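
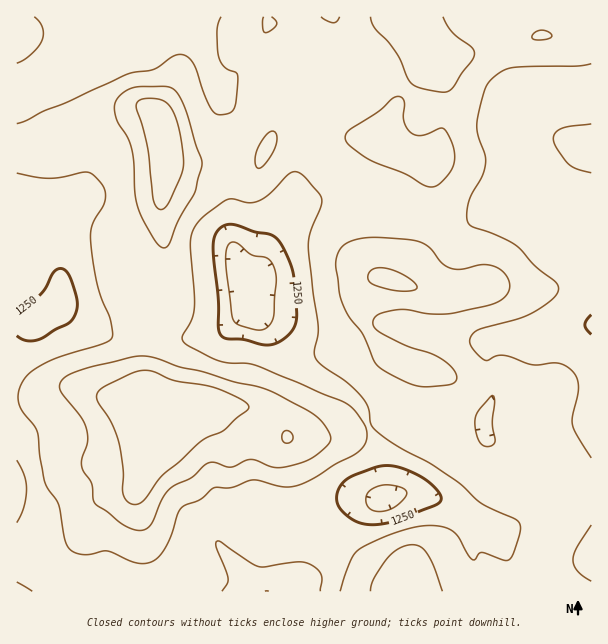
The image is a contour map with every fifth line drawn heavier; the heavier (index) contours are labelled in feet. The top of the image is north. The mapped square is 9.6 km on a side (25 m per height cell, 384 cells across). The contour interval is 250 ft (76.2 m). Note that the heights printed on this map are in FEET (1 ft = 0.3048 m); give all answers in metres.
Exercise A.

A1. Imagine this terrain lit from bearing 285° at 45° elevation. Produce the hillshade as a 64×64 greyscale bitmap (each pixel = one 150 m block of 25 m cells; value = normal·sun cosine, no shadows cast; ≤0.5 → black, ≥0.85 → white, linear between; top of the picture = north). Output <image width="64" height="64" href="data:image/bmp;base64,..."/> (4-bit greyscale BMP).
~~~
<image width="64" height="64" href="data:image/bmp;base64,Qk12CAAAAAAAAHYAAAAoAAAAQAAAAEAAAAABAAQAAAAAAAAIAAATCwAAEwsAABAAAAAAAAAAAAAAABEREQAiIiIAMzMzAERERABVVVUAZmZmAHd3dwCIiIgAmZmZAKqqqgC7u7sAzMzMAN3d3QDu7u4A////AIiYiJmZmZmYdoq7qZmZmZmZmb3tuqqXQ1Z4iavMuod3iaqZmZmZmZh2erupmZmZmZmZre7LqpZEV4iZm8y5dneJu6mZmZmZmId5u6mZmZmZmZms3ty6hkRXiZmbzKdWZ3m8upmZmZmIh3mqmZmZmZmZmZvO7bqGRGeJmZrMplVmZ7zKmIiZmHd3iaqZmZmZmZmZmr3uyoZVaJmZmsy3VWZWnMuoeJmYZWeJqZmZmZmZmZmZq93bl2Z4mZmavMlVZmaKy7l4mpdTRomZmZmZmZmZmZmrzMypiImZmZm8ymVWd3m8uoiql0EmiZmZmZqpmYiId4q83cupmZmZmazKdVaIibzLmbuWMBWJmYiIm7qYh3dlaKze3Lu7qZmZq8qFVoiJrNy6vKYgBHiIh2ebuph2ZVRXm93dzNy6mZmruoZWiJms3MzMtzABV3d3Voq6mHVERFeJvN3d3LqZmZqph2aImrzMzd25UQA0VodVeZmHZUIjVoiazMy7qqmZmZmIdoiavMu83cp0ISIlh1V4dmZlQiI0Z4mru6qqqpmZiYh3mZrNy7zdupdUMRSHVHh1REREMyJGiZqqqaqqqZmZiHeZms3LvN26mXZDJYdViYZDIjRVRFaJmamYiaqqqZmIiJmrzcy83Lqph2RFd2eaqGQyI0VneJmaqYd4mqqqmYiImavMzMzcqaqYdlZ3Z5u6dURERXiJmqqoZXiaqqmYiIiZqrzM3dupqZiHdnZnmrqGVURGeZmqq6hVeJmqmZiIiZmqu8zdy6mZmJiHdmeJqYdVRVeJqqq6l1aJmqqYiIiZmaq7zMy6qZmZmYh3d4mYdlVWaJmqqqqGZomaqpiHiJmqq7vMzKqpmZmZmId4iHdmZneImqu6mXdmeJqqmYh4iau7u83bqqmZmZmZiIiHZVZ4iZmau6mYd3ZniqqZiHiJu93Lzdy6qZmZmZh3eHdmeImZmqqqqYd3ZUWJqpmYiImr3dzMzMy6mIiZh2Z4h3iJmZmqqqqpmHZkRYmqmZmIiarN3MzMzMuYd3h2eJmYiZmZmqq6qqmYdlRWiamZmZmZmrzMzLvMy5dmeIiJqZmZqqqqq7u7qZh2VWiZmZmZmZmau8zLu7zLl3eJiIqpiKvLuru6u7qYiHZmeJmZmaqYiJq8zMu7u7uYiJh2eah5vN3LzLqrqYiId3eJmIiZqph3ibu7vMu7uod4iGNHh4ve7tzMuqmHeJh3d4iHd4iZmHeJq7vMy7u6h3iHUgNonN7/7dy6mHd4mHZmZ3dmd3d3ZmiarN3Lq7qXd3dSAFir3v/t3LqHd3iIdlRVZmZnd2VERWic7tuqu5h2ZlIASKvO/+3dyod3Z4d2VERVVVZ3dkMyNYz+26q7qHVVUgBIq87/7d3Ll3d3iId2ZVVEVniIZVMibO7Lqry5dVVRAFmrzv/t3typiIiIiJiHZVRWeIiIdSFb7bqqu7qGVUEAWavO/+3e7bqZiHiImql2VFaImZmGQlvduqqruoZVQABpms7/7d3dy6mId3iaupdVV4mZmYdUasyqqqq7hUVAAXmazv7d7ty6mYiHZ4q6l2VomZmZiHZ5u6qqq8uENTACipm+7c3u3LqZmYdmerqYd4iZmZmYiImqqqqry3IkMAOKmL3svN3cqpmZh2Z5qpiIiZmZmZiJmqqpmqzbYRQwA4qYrNy8zMuqqZmYZniZmImZmZmZiImqqpmavdtQA0IUeIiby7vLu6qqqZdmeJmIiZmZmZmIiaqqmavO61ACREV4d4mrq7uqqqqqmHZniHiaqpmZmYiImqqZrN/rYQA1Z4h3iZqqqqmqqqqpdmZ2Z5u6mZmZmIiJmZms7+tzASRomHd4mZqqqZqqqql1VWZWi8uZmZmZmZmZma3/7IQRJGiZdWiZmaqpmZmZmXVEZlV6u6mZmZmZmZmZrf/8lSAkabuER5mZqqqZmZmZhkRWZWm7qZmZmZmYmZq8//yWIBNpvJQliZmqqpmZmZmGQ0Z2aKupmZmZmZiImrzv/JYxE2m9xiN5maqqqZmZmYdTRnd4mqmZmZmZmYiJvO/8liEkab3YMliqqqqqmZmZh1NGiIiaqZmZmZmZmIms7+yWECWJvetjWKqqqqqYiZqXU0aIiaqpmZmqqZmZmazu25UAJpq87IVXmqu7qpiImqhURniaqqmZmaqqqZmavN7bhAAnmqzdp2iaqru6mHeKqFRWd5u7qpmZqqu7qZvN3cpzADeZq9yoeKqZq7uph4mpVFZmisy6qpmqqru7u97tuWIAWJmrzKmIqpmavLmHealkRmVovMuqqrqqq7zN7/25YgJomavMqYiamJq8yph4mWRGZUabu6u7uqmru8zv7Kl0JHiZq8upiJmYibvLqYmYZEZ2RGiZmaqZiJvMzM3bqqdWiZmrzKmIiZiJq7u6mZhjNXdlZ4iIiHdmiru8zLuruXeJmZrMupmIiImru7upmGQ0Z3d3iIiIZUV5mavMuqu6iJmZmru6qZiImaq7u6mZdTNGd3d3d3dlRGiZmau7qqqZmZmZqruqmIiaqru6qqmGVFZ4d3d3d2VUV5mImaqqqpmZmZmaq6qZiau6q6qqmHdmeKmHd3ZmZlVXmZmJmZmZqpmZmZmaqpmZvMuqqqqXZniavLmId3dmZmeaqZmZmIiqqpmZmZmZmZm93KmqqXVGeJrNy5mId3d3eJqpmZmYd5u6mZmZmZmZmb3cqaqoU0Z4mrzcuod3"/>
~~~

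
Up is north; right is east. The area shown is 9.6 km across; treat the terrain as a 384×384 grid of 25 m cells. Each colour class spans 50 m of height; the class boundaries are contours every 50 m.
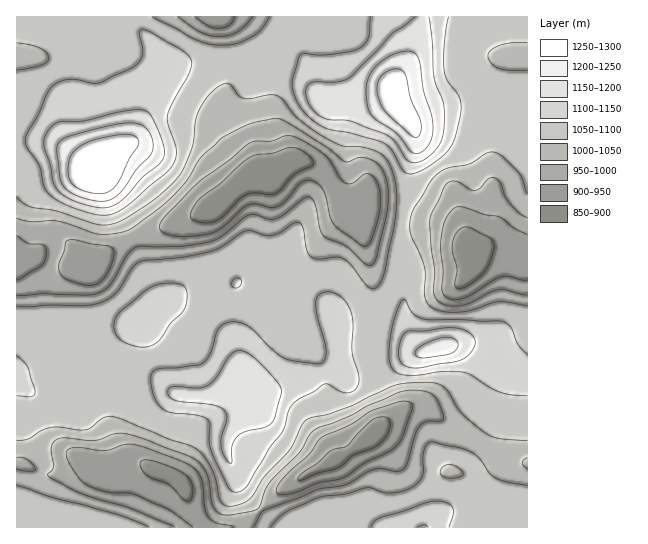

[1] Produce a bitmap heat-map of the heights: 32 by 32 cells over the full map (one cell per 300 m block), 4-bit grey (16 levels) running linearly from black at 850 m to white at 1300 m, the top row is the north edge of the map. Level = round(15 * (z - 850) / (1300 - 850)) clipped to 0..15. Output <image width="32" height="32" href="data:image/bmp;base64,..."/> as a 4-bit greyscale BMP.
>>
<image width="32" height="32" href="data:image/bmp;base64,Qk12AgAAAAAAAHYAAAAoAAAAIAAAACAAAAABAAQAAAAAAAACAAATCwAAEwsAABAAAAAAAAAAAAAAABEREQAiIiIAMzMzAERERABVVVUAZmZmAHd3dwCIiIgAmZmZAKqqqgC7u7sAzMzMAN3d3QDu7u4A////AHiId3ZVM0RWd4iIiZqYiId3d2ZUQyNnZVZ3d3eImIiHdmVDMyITaIUzRWZ2d3d3d1VUIiIRJHqXUyI0VWd3d2ZWUyMyI1aamHUyIjRXd3ZldlVVRFZ4mpmGQyETRmZmd3d3dmd4iJq6l2VDEjVWd3eIiHd3iZmru6h3dUM0VneIiIiHeIqqu7upiIh2VWeIiIiIh3iJmau7mZmYeIiIiZmIiHeIiIiauZiJmHm7upmZiId3iIiIiZiIiZh5vMypmId3eJmYiImIiImYeKqqmZh3d3eJmYiIiIiJmHiId3eHVVVWeJmIiIiIiYd4h0NFZURDNGeIiIiIiIiHZ4dCI0MzMyNXd3eIiId3dld3QhIjMzMzRVVWZ3d3ZlRXdjERIkREVVVDM0Z2d2QyRnZCIiNWZ4h2UyETVVZkIjZ2QzNFd4q8qHUyESI0UyI2dlREVnit7tqHUyERE0MzNodlVVaIvv/sqXQyEREjREeZdmZnib3u7cl2VCIhJGZ4u5h3d4m8zd25dlVERFeIm92oh3iJqqu7qHZmVVaKqs3tuYeIiJmZmpmHZmZoq7ve7KmIiIiZiJmZh3d3eaqr3tyoh3h3iIiJmZh3d4iZqs3bmHd3ZniIiJmId3eIiJmsy5d3Znd4iIiYdmZ3iIiImruYd3d4iIiIh1Q0V3iIiJqqmIiH"/>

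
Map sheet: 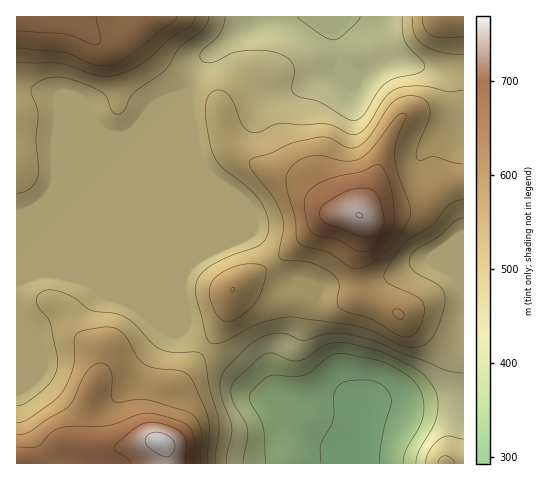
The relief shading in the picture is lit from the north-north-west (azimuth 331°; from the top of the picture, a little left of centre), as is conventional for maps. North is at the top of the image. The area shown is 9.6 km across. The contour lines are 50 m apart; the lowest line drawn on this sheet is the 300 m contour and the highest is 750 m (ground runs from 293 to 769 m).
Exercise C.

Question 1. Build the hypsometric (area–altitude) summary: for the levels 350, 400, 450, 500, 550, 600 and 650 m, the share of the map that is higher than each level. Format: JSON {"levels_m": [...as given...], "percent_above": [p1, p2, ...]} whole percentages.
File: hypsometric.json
{"levels_m": [350, 400, 450, 500, 550, 600, 650], "percent_above": [92, 89, 80, 45, 27, 14, 7]}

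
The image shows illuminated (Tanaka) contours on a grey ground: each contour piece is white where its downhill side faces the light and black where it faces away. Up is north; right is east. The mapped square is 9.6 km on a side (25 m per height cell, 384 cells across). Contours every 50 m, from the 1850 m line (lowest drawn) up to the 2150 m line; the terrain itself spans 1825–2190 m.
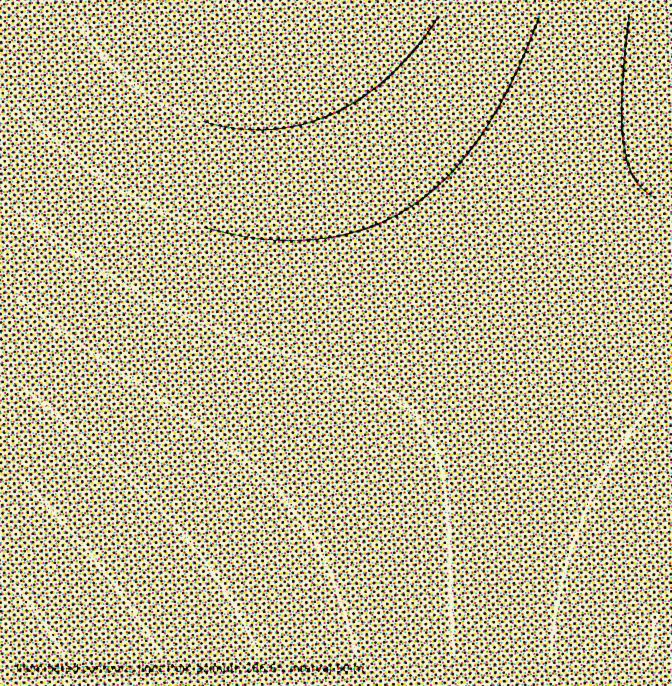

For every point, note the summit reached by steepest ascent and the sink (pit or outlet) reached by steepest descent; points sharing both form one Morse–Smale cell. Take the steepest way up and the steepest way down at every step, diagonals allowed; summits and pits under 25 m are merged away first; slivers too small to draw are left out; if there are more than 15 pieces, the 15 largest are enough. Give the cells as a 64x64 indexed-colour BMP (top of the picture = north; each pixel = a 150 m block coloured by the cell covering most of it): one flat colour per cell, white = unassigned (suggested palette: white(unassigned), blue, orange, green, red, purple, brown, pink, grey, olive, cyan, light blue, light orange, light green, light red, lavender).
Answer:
<image width="64" height="64" href="data:image/bmp;base64,Qk12CAAAAAAAAHYAAAAoAAAAQAAAAEAAAAABAAQAAAAAAAAIAAATCwAAEwsAABAAAAAAAAAA////ALR3HwAOf/8ALKAsACgn1gC9Z5QAS1aMAMJ34wB/f38AIr28AM++FwDox64AeLv/AIrfmACWmP8A1bDFABEREREiIiIiIiIiIiIiIiIiIiIiIiIiIiIiIiIiIiIiEREREREiIiIiIiIiIiIiIiIiIiIiIiIiIiIiIiIiIiIRERERERIiIiIiIiIiIiIiIiIiIiIiIiIiIiIiIiIiIhERERERERIiIiIiIiIiIiIiIiIiIiIiIiIiIiIiIiIiERERERERESIiIiIiIiIiIiIiIiIiIiIiIiIiIiIiIiIRERERERERESIiIiIiIiIiIiIiIiIiIiIiIiIiIiIiIhEREREREREREiIiIiIiIiIiIiIiIiIiIiIiIiIiIiIiEREREREREREREiIiIiIiIiIiIiIiIiIiIiIiIiIiIiIRERERERERERERIiIiIiIiIiIiIiIiIiIiIiIiIiIiIhERERERERERERERIiIiIiIiIiIiIiIiIiIiIiIiIiIiERERERERERERERESIiIiIiIiIiIiIiIiIiIiIiIiIiIREREREREREREREREiIiIiIiIiIiIiIiIiIiIiIiIiIhEREREREREREREREREiIiIiIiIiIiIiIiIiIiIiIiIiERERERERERERERERERIiIiIiIiIiIiIiIiIiIiIiIiIRERERERERERERERERERIiIiIiIiIiIiIiIiIiIiIiIhERERERERERERERERERESIiIiIiIiIiIiIiIiIiIiIiEREREREREREREREREREREiIiIiIiIiIiIiIiIiIiIiIREREREREREREREREREREREiIiIiIiIiIiIiIiIiIiIhERERERERERERERERERERERIiIiIiIiIiIiIiIiIiIiERERERERERERERERERERERESIiIiIiIiIiIiIiIiIiIREREREREREREREREREREREREiIiIiIiIiIiIiIiIiIhEREREREREREREREREREREREREiIiIiIiIiIiIiIiIiERERERERERERERERERERERERERIiIiIiIiIiIiIiIiIRERERERERERERERERERERERERESIiIiIiIiIiIiIiIhEREREREREREREREREREREREREREiIiIiIiIiIiIiJEERERERERERERERERERERERERERERIiIiIiIiIiIiJEQRERERERERERERERERERERERERERERIiIiIiIiIiJERBERERERERERERERERERERERERERERESIiIiIiIiJEREEREREREREREREREREREREREREREREREiIiIiIiJEREQRERERERERERERERERERERERERERERERIiIiIiJERERBERERERERERERERERERERERERERERERESIiIiREREREEREREREREREREREREREREREREREREREREiIiREREREQRERERERERERERERERERERERERERERERERIiRERERERBERERERERERERERERERERERERERERERERESREREREREERERERERERERERERERERERERERERERERERNEREREREQRERERERERERERERERERERERERERERERERMzRERERERBERERERERERERERERERERERERERERERERMzM0REREREERERERERERERERERERERERERERERERERMzMzNEREREQRERERERERERERERERERERERERERERERMzMzMzRERERBEREREREREREREREREREREREREREREREzMzMzM0REREEREREREREREREREREREREREREREREREzMzMzMzNEREQREREREREREREREREREREREREREREREzMzMzMzMzRERBEREREREREREREREREREREREREREREzMzMzMzMzM0REEREREREREREREREREREREREREREREzMzMzMzMzMzREQREREREREREREREREREREREREREREzMzMzMzMzMzM0RBERERERERERERERERERERERERERETMzMzMzMzMzMzNEERERERERERERERERERERERERERETMzMzMzMzMzMzMzQRERERERERERERERERERERERERETMzMzMzMzMzMzMzMxERERERERERERERERERERERERETMzMzMzMzMzMzMzMzERERERERERERERERERERERERETMzMzMzMzMzMzMzMzMRERERERERERERERERERERERERMzMzMzMzMzMzMzMzMxERERERERERERERERERERERERMzMzMzMzMzMzMzMzMzERERERERERERERERERERERERMzMzMzMzMzMzMzMzMzMREREREREREREREREREREREREzMzMzMzMzMzMzMzMzMxEREREREREREREREREREREREzMzMzMzMzMzMzMzMzMzEREREREREREREREREREREREzMzMzMzMzMzMzMzMzMzMRERERERERERERERERERERETMzMzMzMzMzMzMzMzMzMxERERERERERERERERERERETMzMzMzMzMzMzMzMzMzMzERERERERERERERERERERETMzMzMzMzMzMzMzMzMzMzMRERERERERERERERERERERMzMzMzMzMzMzMzMzMzMzMxERERERERERERERERERERMzMzMzMzMzMzMzMzMzMzMzEREREREREREREREREREREzMzMzMzMzMzMzMzMzMzMzMREREREREREREREREREREzMzMzMzMzMzMzMzMzMzMzMxERERERERERERERERERETMzMzMzMzMzMzMzMzMzMzMz"/>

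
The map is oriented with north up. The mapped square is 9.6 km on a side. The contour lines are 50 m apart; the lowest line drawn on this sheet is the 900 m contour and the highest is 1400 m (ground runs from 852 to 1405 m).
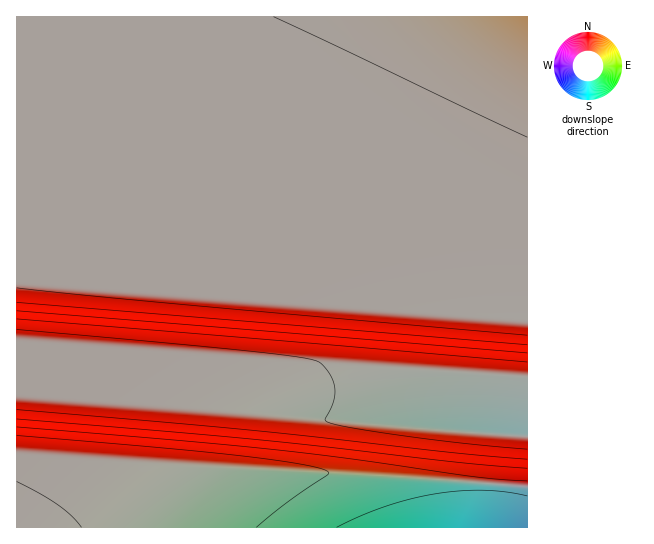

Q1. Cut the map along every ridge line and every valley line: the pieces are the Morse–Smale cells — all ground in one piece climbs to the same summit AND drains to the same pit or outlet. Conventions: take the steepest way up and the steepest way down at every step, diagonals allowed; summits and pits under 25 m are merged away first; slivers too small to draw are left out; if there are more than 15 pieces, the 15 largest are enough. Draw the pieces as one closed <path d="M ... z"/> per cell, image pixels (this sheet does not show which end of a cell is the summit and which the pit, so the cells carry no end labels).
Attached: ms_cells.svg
<path d="M527 16l-511 1 1 511 57 0 48-35 25-13 27-9 24-3 143 5 187 13z"/><path d="M217 468l-35 1-25 7-35 17-47 34 453 0-1-40-140-11z"/>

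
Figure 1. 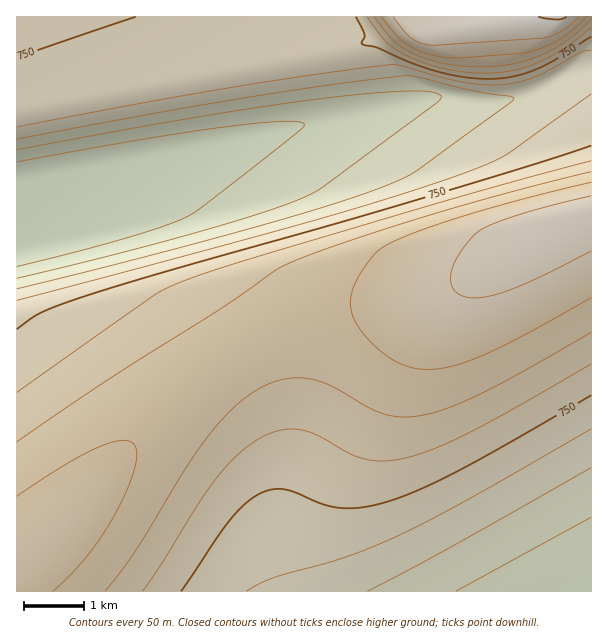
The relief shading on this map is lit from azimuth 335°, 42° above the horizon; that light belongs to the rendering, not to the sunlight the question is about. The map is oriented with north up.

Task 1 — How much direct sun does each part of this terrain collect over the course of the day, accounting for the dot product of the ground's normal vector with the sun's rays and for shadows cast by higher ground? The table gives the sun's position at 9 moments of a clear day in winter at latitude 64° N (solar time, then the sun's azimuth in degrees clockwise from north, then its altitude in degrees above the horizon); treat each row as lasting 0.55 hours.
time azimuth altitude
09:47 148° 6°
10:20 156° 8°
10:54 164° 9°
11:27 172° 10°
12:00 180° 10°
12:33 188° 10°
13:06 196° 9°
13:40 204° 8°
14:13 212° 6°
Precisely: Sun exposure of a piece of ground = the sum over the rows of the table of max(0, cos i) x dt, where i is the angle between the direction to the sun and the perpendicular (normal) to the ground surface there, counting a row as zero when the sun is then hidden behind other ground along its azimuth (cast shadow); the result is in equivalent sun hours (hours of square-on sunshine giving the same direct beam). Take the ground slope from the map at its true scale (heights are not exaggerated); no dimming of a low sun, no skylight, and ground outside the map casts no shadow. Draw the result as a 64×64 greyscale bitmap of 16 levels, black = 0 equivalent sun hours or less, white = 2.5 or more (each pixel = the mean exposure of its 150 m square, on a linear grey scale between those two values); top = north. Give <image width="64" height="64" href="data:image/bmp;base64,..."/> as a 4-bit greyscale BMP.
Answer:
<image width="64" height="64" href="data:image/bmp;base64,Qk12CAAAAAAAAHYAAAAoAAAAQAAAAEAAAAABAAQAAAAAAAAIAAATCwAAEwsAABAAAAAAAAAAAAAAABEREQAiIiIAMzMzAERERABVVVUAZmZmAHd3dwCIiIgAmZmZAKqqqgC7u7sAzMzMAN3d3QDu7u4A////AFVVZmZmZmZmZmZlVVVVZmZmZmZmZmZmZmZmZmZlVVVVVVVWZmZmZmZmZmVVVVVWZmZmZmZmZmZmZmZmZmZVVVVVVVVmZmZmZmZmVVVVVVVmZmZmZmZmZmZmZmZmZmZVVUVVVVVmZmZmZmZlVVVVVVZmZmZmZmZmZmZmZmZmZmZVRFVVVVZmZmZmZmVVVVVVVmZmZmZmZmZmZmZmZmZmZmVERFVVVWZmZmZmZVVVVVVVZmZmZmZmZmZmZmZmZmZmZkRERVVVVmZmZmZmVVVVVVVmZmZmZnd3dmZmZmZmZmZmREREVVVVVmZmZmZlVVVVVVZmZmZmd3d3dmZmZmZmZmY0RERFVVVVZmZmZmZVVVVVVmZmZmZ3d3d3dmZmZmZmZjNERERVVVVmZmZmZmVVVVVWZmZmZnd3d3d3dmZmZmZmMzRERERVVVZmZmZmZlVVVVVmZmZmd3d3d3d3ZmZmZmYzMzREREVVVWZmZmZmZlVVVWZmZmZ3d3d3d3d3ZmZmZjMzM0RERFVVVmZmZmZmZlVWZmZmZmd3d3d3d3d3ZmZmMzMzNEREVVVWZmZmZmZmZmZmZmZmZ3d3d3d3d3d2ZmYzMzMzRERFVVVmZmZmZmZmZmZmZmZnd3d3d3d3d3d2ZjMzMzM0RERVVVZmZmZmZmZmZmZmZmZ3d3d3d3d3d3d2MzMzMzNEREVVVWZmZmZmZmZmZmZmZnd3d3d3d3d3d3czMzMzMzRERFVVZmZmZmZmZmZmZmZmZ3d3d3d3d3d3dzMzMzMzM0RERVVWZmZmZmZmZmZmZmZmd3d3d3d3d3d3MzMzMzMzNEREVVVmZmZmZmZmZmZmZmZ3d3d3d3d3d3czMzMzMzMzRERFVVZmZmZmZmZmZmZmZmd3d3d3d3d3dzMzMzMzMzM0RERVVWZmZmZmZmZmZmZmZnd3d3d3d3d3MzMzMzMzMzNEREVVVmZmZmZmZmZmZmZmZ3d3d3d3d3czMzMzMzMzMzRERFVVVmZmZmZmZmZmZmZmd3d3d3d3dzMzMzMzMzMzM0RERVVVVmZmZmZmZmZmZmZmd3d3d3d3MzMzMzMzMzMzNEREVVVVVmZmZVVmZmZmZmZnd3d3d3czMzMzMzMzMzMzRERFVVVVVVVVVVVVZmZmZmZ3d3d3dzMzMzMzMzMzMzM0RERFVVVVVVVVVVVVZmZmZmZ3d3d3MzMzMzMzMzMzMzNERERVVVVVVVVVVVVWZmZmZmd3d3czMzMzMzMzMzMzMzRERERVVVVVVVVVVVVWZmZmZmd3dzMzMzMzMzMzMzMzM0RERERFVVVVVVVVVVVWZmZmZnd3ERIiMzMzMzMzMzMzM0RERERERFVVVVVVVVVWZmZmZncAAAAREiIzMzMzMzMzNEREREREREREVVVVVVVmZmZmZgAAAAAAABESIjMzMzMzNERERERERERERVVVVVVmZmZmAAAAAAAAAAABESIjMzMzNERERERERERERVVVVVZmZmYAAAAAAAAAAAAAABESIzMzM0RERERERERERVVVVVZmZgAAAAAAAAAAAAAAAAAAESIzMzRERERERERERVVVVVZmAAAAAAAAAAAAAAAAAAAAAAESIzMzRERERERERVVVVWYhAAAAAAAAAAAAAAAAAAAAAAAAESIzM0REREREVVVVVSEQAAAAAAAAAAAAAAAAAAAAAAAAAAESIzNEREREVVVVMyIQAAAAAAAAAAAAAAAAAAAAAAAAAAAAESIzRERFVVUzMzIhEAAAAAAAAAAAAAAAAAAAAAAAAAAAAAESIzREVUREMzMiIRAAAAAAAAAAAAAAAAAAAAAAAAAAAAAAESM0REREMzMyIhEAAAAAAAAAAAAAAAAAAAAAAAAAAAAAABFEREREMzMzMiIRAAAAAAAAAAAAAAAAAAAAAAAAAAAAAEREREREQzMzMyIiEQAAAAAAAAAAAAAAAAAAAAAAAAAAdlVURERERDMzMzIiIhEQAAAAAAAAAAAAAAAAAAAAAACZiHZlVURERDMzMzMyIiIREAAAAAAAAAAAAAAAAAAAALuqqZh3ZlVUREMzMzMzIiIiEREAAAAAAAAAAAAAAAAAy7u7uqqYh3ZlVUQzMzMzMiIiIhERAAAAAAAAAAAAAAC7zMy7u7uqmYh3ZlVEMzMzMyIiIiIRERAAAAAAAAAAAau7u7u7u7u7uqmYh3ZlVEMzMzIiIiIiEREREAAAAAABiZmqq7u7u7u7u7qpmIh3ZlRDMzMiIiIiIiIhERERESJmd4iZmqq7u7u7u7u7qpmId2ZVRDMyIiIiIiIiIiIiM1VVVmd3iJmaqru7u7u7u6qZiId2ZVRDMzM0QzIiIiIiVVVVVVVmZ3iJmaqqu7u7u7uqmZiId2Zniaqph1QzMzNVVVVVVVVVVWZ3iImZqqq7u7u7qqmZms7///7suXQzM1VVVVVVVVVVVVVWZneImZqqqru7u7zv///////+ymQzVVVVVVVVVVVVVVVVVVZnd4iZmqqr3////+7e7//+yGVVVVVVVVVVVVVVVVVEREVVVmd4iJz///7Luqq83//9qFVVVVVVVVVVVVVVVVVERERERVVmnf/sqZmqqqqs7//aVVVVVVVVVVVVVVVVVVVEREREREas24d3eIiZmaq9//1VVVVVVVVVVVVVVVVVVVREREREWbuWREVVZnd4iJrO7VVVVVVVVVVVVVVVVVVVVVREREWLuWRERERERVVmd5vd"/>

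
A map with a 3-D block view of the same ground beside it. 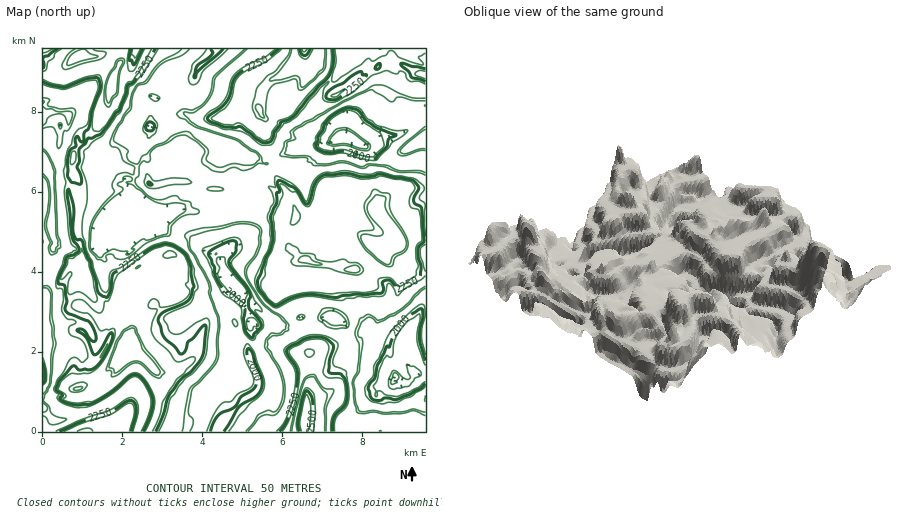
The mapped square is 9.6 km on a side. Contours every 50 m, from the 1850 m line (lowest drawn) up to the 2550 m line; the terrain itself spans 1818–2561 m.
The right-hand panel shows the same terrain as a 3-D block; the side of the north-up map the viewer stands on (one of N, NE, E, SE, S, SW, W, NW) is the SW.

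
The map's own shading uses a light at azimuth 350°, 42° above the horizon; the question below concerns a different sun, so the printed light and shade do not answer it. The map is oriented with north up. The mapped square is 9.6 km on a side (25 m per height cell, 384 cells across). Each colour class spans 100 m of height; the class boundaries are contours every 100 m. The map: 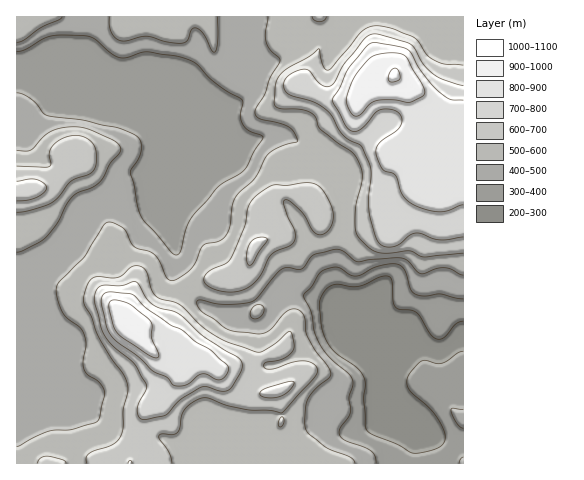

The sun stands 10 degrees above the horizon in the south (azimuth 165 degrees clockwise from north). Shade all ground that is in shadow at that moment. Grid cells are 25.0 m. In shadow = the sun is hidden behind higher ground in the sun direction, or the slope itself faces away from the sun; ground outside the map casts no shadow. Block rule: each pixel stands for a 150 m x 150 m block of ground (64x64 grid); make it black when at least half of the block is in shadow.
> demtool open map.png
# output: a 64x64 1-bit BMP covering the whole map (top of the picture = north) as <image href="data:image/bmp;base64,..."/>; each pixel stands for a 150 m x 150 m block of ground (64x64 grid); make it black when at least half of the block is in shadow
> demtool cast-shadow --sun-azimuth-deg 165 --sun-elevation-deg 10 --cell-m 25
<image width="64" height="64" href="data:image/bmp;base64,Qk0+AgAAAAAAAD4AAAAoAAAAQAAAAEAAAAABAAEAAAAAAAACAAATCwAAEwsAAAIAAAAAAAAA////AAAAAAAAAAAAAAAAIHAGAAAAB8B4f58AAAAH/nh//wAAAAf+MD//AAAAA/gAAf4AAAAAIAAADAAAAAAAAAAAAAAAAAAAAADAAAAAAAAAAPAAAAAAAAAA8AAQAAAAAAAgAD4AAAAAAAAAPwAAwAAAAAA/x4DgAAAABh//gO4AAAAPgf8ATwAAAD/gPgADAAAAP/g8AAAAAAB//DwAAAAAAP/+GAAAAAA//x8AAAAAAP/+D4AAAAAD//wHgAAAAA//8AeAAAAAP//gAwAAAAA//4AAAAAAAD//gAAAAAAAf//+AAAAAAD///4AAAAAAP///wAAAAAAf///gAAAAAB//z/AAAAAAH/+H/AAAAAAf/4P+AAAAAB/HMf4AAAAAH4Qw8AAAAAAfADjAAAAAAB8AOGAAAAAAHgA8+AAwAAAAAA/8HDgAHgAAB/x8OAA/AAAD/HwQAD4AAAP8OAAAPAAAA/wwAAA8AAAB/gAAAD8AAAH/gAcAP//AAP+AB4A///AAxwAHwD//8AAAAAfAD//gAAAAA4AH/8AAMAAAACf/gAA8AAAAf/4AAB4DgAH//AAADgfAB//wAAAPh8AP7+AAAA/34B/HwAAAB/fwP8OAAAAH//+/gAAAAAf///+AAAAAA/f//4AAAAAB5///AAAAAAHH//8AAAAAAAP/+AAAAAAAA//wA=="/>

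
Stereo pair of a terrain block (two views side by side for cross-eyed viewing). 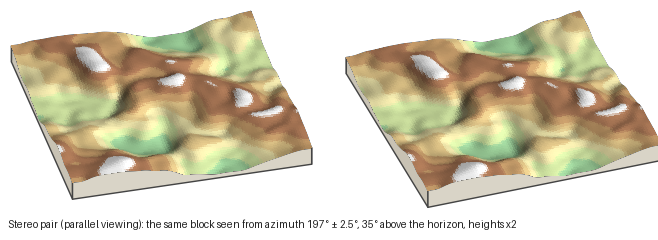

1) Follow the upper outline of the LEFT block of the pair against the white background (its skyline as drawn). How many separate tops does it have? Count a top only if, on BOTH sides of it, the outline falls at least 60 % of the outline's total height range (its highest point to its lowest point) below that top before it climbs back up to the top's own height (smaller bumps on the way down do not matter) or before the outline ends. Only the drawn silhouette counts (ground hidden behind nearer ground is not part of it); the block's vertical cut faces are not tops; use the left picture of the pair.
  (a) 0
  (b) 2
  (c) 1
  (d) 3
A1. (a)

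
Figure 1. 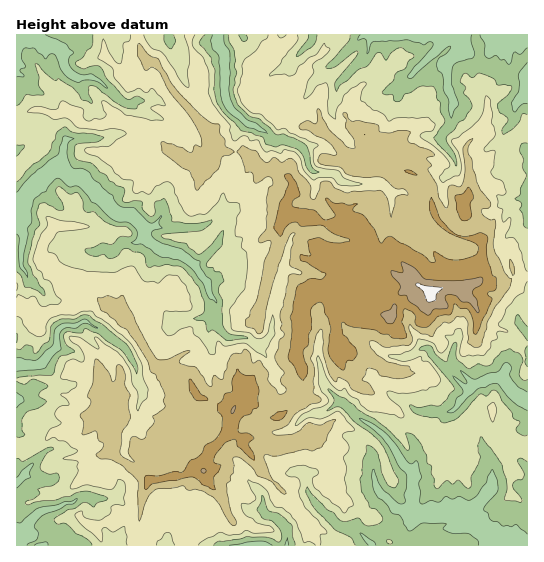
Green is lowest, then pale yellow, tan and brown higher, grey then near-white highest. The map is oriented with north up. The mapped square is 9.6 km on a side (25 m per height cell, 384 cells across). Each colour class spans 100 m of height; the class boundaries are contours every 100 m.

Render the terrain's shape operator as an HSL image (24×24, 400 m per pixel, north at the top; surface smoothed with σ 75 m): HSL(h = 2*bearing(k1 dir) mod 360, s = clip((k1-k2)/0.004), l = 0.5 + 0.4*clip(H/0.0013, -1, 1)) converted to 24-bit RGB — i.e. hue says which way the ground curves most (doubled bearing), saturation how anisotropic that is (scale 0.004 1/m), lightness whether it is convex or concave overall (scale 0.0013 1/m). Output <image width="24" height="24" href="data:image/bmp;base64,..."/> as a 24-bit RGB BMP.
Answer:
<image width="24" height="24" href="data:image/bmp;base64,Qk32BgAAAAAAADYAAAAoAAAAGAAAABgAAAABABgAAAAAAMAGAAATCwAAEwsAAAAAAAAAAAAAPWmFo3VUmkhZW85eUEmYxdeAVlF8ZJuavXiR0Dm+KdtTS/D/AC640NyVh9TLsx4ZYRU3kNSiWlm9m5/JZGS9wWO+gUpTf3JeLZ3IDY4JQ57yeHTjxJfM4IRqQ1lwdYRpd2lhtsRTTtVjSBAFiA4uuvjIMAMalt16peXglUGybl4wc3IqfGRBZDp/xpe3eKWOyYLWxpXp/ws4NDkFGXwPu1hLwlY5X28+dUY6ie6Jez+8Pgpk1/TfYAlsotu1i8WUYjJd6EgVHkGQ26esUUp/T8xoJF6IxMqACDwMy3w1NYVX6KnDezWOS9Gne1vjrXjm1tjyjnjAVBpVm/Sze2wmUBI9qdJzm4Z4IRFC2fjTKgo3u6Z9h6qpsayGHCBvuMeEu4XXFao/p1Y3TZ1Kmc6FVFWttHmZP2daf6NQ2zRMRbzeYzLYrJXadoe2cbV0pItoJU/GpABmF57UjLl/rKOSl0eVTsuMcYGskz6ih1/Ag2fDoHSwv8KRIGRsp3BlsnCsXohcqUpZXcRHlzVAPZgSK9Dy57Dwb8PcYwAoz4kQVcbkoNXdqm7TvT3FmcuQQ6CscYYwqkFjZly4v5V8mJ55HV2mr2B2lG1krIN6SXS34KWuTq2v45fc6n4JAJogMwAKf9ZyieDBf0MZdG0bBywW4JzRxefPgjOAerjua33cdKBBvq9tmbNyNgeKsrBUd5qZkNWtQy9y0bWSeLiKTxtc3+2mMwAradahXOCMei86fKmcmcy6Wj7bEjkGnWQMvBxQYGMNCkU35rngcN5njuChKQAzpOqsb8mThmcrNDx+y+GvpB3Nuj623O2zPwB7r9GvR4fNR/rMJHny/ARNUwQxw7ptNpVyX99M1IOPAKGAOv/IofHLNwAJO/8fU6Z9WZRbfcXMD5C7c0wDMjMAp2Re7NSwAU+hqbh4YxUdrFM5AOIOeNYAABxy+OnTR0SilefBdbjB8WO8GjMAMxYAbN7End6tdFdqX38vkbctNwpGxLvmnPTyLEuV4tGpGUGekkpafXKx0/DUTARZ1cB1F0FS8/qdOHlxaRJRmNjBhBNx3IXhkbHpm8LJn22CgWCWmrS6pM3XGAl1Zph47rOUEC1N1KWUVHGThZy2bpynumd5Yi2p8dvaaBPXi+2XtFOhNpibMwAtatloir2qaomLa2mKsLl+UFOy1OHacA9nLpQxZI5Z5bqQDU9gvJ8wqUM5gq1nXmSdXkaXr+jNQm65dFvc54iyfYW+WkO5LAeNq8CKc5FcR30fOmkX3tfAHGVbNxkGhFIFXKvVjGmEZ6RCbwfYu5LUkcnFcoagqk6HWMG4n7BhfU1ZZ3pYwsNlNzF9n0jBFR5x2aycoWqQoILQkML+AN4nrwiDOZ//hmj1CCyqsH9lbkG859AtPokjnWw3hkxNjtGRO0WYkTlQm2daYoeqo8aGPVioOZeYJS9awvC931dGY86gLwoLMAMDCN8fxmBzk8FfIoVaXaJjREp268W3nb7hVjLMh7q+sm9XLT6Du5dXmNeGqRuYcs9MNlquPjGaE3s/xxokxfTIURA2dCVQ4YSMPceoU5SLw7mcSl2Fm2J1OoJg0rZrLLOnkurrLyqj03crexMug2g6YehnMkbm6MSyrECnHYOA3Zd/EFIYZBgRXCwrh7GthsGkn2agY4iTwbaPYnOYUEOIb6XXvu/TZAeCgT8A1QIVT3PefLfSmtLFwmc3Ax0w8OGQWll5xaWM1GV81omcB1W7zdf5jovWnIKioHWmh6+0elKBsduTfLjjWtDJsnQhMwAduvVtSMTJkm47eLtqa7uLfbrZXACD5N6CTH+jnj5aWKxW03trNQ90BMsAHccWZdPMdZ64g1BnW7xqu92wCWJVMwAF3tsMs9fqkurTcBavyezpR2+v0V2B0j0cDYKO46y3Q7jJxlfvsYPTg2XRtOXgWiCPeO6LLxcEkUEjmMRCcdx8hqkafABMuurumMW3OmmCC8yI3d19YHlKTVl8k2dmysCQDwsqp6VD3ctVDYkynTpIgNdwgb9Dw5AARQAfprnmPqGXd+uk6KtZBwMw2uq1W4xjoH6oLK2Z5m9RIaKoz3SGO3k0OYtuzrWZPxh3qtvBzIfPQDLEQMqhst10cwR1xEHmeOTAs1aEzfPlSh1q5PDUFwZFoM13woGNIncv4XijRacWANqoxcEx3Y/NI7eWtak0KZaKsqNjgVt01V+NZ602cyAuMa1LO56HMqrRzOeXfIlDXRltyO1sGwUuXedrq5l6z5SsCGls77m8F7pZEH8faYwm0EUxpCqQoEB8w8dpT2Ntao1Q"/>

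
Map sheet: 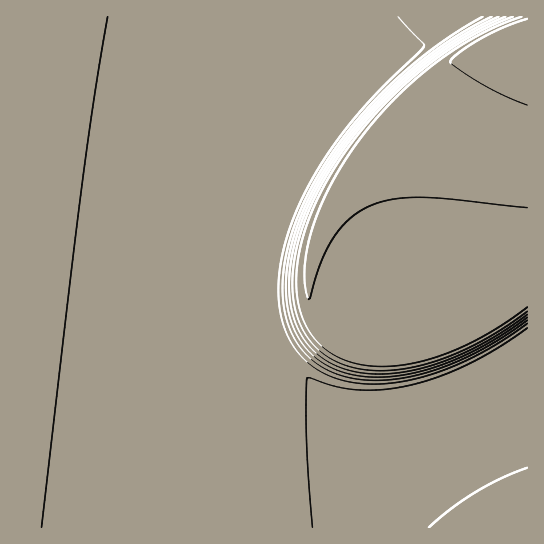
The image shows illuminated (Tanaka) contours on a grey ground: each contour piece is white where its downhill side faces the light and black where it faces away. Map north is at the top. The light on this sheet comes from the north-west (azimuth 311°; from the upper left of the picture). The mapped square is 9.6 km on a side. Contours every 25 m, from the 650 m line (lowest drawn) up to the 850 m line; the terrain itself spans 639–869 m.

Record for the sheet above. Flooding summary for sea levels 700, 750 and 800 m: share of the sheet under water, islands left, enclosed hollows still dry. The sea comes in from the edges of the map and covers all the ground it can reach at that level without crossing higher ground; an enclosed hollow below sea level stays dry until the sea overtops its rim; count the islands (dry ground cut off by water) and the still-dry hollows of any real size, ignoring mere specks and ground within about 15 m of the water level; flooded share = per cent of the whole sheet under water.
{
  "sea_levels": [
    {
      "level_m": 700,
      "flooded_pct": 74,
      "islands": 0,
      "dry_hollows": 0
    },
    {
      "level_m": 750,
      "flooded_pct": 76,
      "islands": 0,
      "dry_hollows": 0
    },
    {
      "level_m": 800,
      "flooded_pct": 78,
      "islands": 0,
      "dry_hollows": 0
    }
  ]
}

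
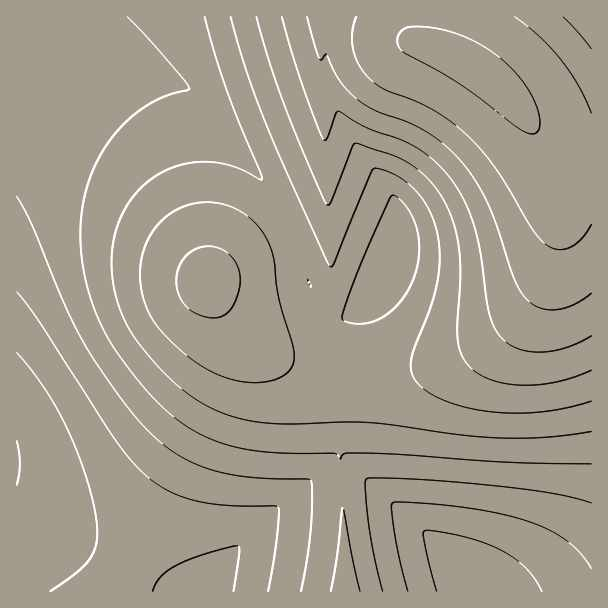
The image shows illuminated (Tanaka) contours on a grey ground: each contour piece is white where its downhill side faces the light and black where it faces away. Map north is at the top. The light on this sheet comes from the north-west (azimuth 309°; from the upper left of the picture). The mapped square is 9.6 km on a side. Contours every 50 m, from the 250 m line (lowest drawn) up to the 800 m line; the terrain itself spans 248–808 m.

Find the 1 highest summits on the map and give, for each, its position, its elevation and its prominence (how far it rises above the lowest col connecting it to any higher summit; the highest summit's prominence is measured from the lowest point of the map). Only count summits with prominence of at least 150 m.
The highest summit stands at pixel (477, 69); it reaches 808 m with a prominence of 560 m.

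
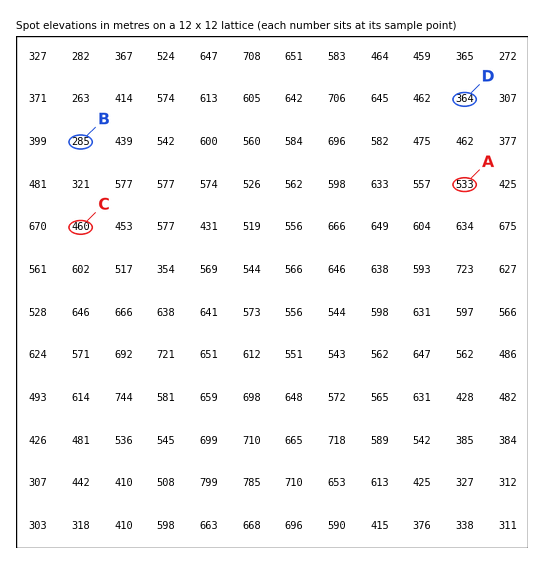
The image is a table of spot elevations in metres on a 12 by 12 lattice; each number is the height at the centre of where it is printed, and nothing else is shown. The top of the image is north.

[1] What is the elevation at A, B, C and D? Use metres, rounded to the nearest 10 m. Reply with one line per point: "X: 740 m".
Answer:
A: 530 m
B: 290 m
C: 460 m
D: 360 m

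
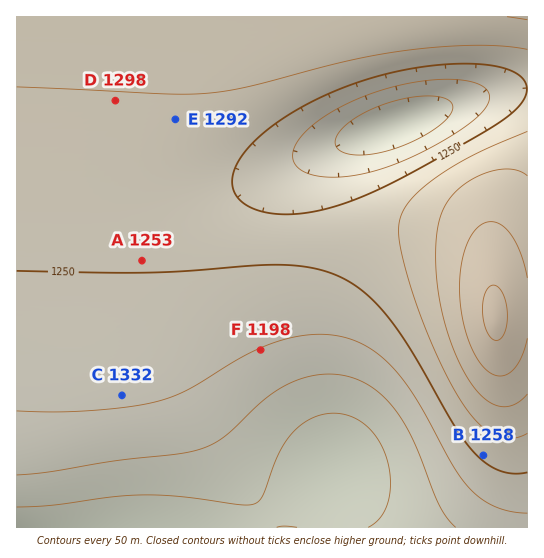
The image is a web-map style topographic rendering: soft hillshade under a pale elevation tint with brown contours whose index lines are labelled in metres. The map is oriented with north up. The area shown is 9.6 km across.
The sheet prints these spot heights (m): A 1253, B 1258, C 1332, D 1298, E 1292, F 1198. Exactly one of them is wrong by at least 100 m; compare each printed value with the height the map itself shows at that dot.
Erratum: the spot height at C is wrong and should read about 1207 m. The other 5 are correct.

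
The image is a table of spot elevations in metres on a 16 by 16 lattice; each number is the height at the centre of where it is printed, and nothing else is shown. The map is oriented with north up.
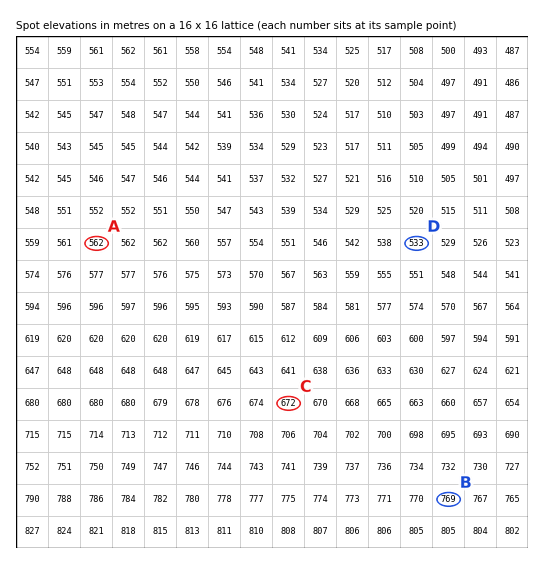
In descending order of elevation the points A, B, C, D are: B C A D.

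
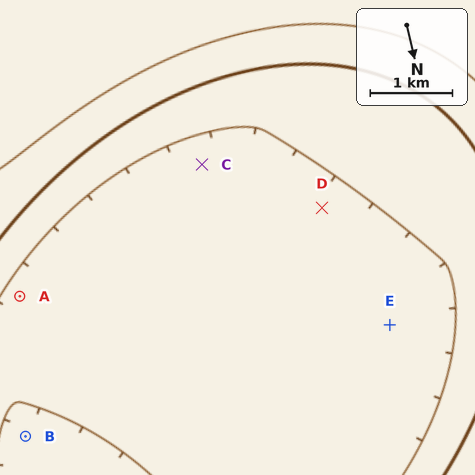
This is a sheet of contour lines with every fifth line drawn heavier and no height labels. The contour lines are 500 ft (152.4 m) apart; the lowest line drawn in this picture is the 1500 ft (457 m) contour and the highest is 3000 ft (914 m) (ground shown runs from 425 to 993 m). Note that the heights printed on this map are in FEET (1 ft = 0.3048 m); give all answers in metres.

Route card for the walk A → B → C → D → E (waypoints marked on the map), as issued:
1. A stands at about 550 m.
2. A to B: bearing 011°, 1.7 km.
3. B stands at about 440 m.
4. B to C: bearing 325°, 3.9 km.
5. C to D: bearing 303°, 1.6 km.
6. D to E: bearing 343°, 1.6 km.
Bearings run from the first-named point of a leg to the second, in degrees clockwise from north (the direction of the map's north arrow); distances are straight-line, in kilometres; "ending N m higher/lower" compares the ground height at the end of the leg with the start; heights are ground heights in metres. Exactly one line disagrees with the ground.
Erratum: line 4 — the bearing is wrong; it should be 226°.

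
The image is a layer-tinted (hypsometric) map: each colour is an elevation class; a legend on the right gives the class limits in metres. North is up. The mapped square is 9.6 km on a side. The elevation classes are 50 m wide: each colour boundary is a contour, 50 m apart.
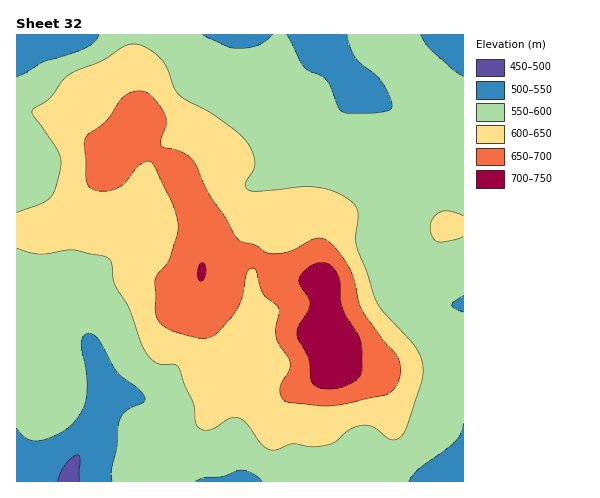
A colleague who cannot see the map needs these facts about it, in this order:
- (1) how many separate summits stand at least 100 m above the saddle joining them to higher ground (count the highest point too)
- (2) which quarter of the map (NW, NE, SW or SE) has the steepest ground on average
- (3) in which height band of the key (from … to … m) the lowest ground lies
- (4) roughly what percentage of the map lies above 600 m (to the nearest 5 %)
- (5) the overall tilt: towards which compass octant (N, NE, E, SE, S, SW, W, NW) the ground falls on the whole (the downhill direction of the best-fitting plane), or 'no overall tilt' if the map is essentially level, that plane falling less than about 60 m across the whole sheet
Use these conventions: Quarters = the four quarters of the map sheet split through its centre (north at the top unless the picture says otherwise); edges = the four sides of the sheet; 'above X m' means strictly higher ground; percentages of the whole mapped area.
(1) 1 summit rises at least 100 m above its surroundings.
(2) The south-east quarter is the steepest part of the map.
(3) Between 450 and 500 m: that is the band holding the lowest ground.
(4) Roughly 45 % of the ground is higher than 600 m.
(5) There is no overall tilt: the best-fitting plane is nearly level.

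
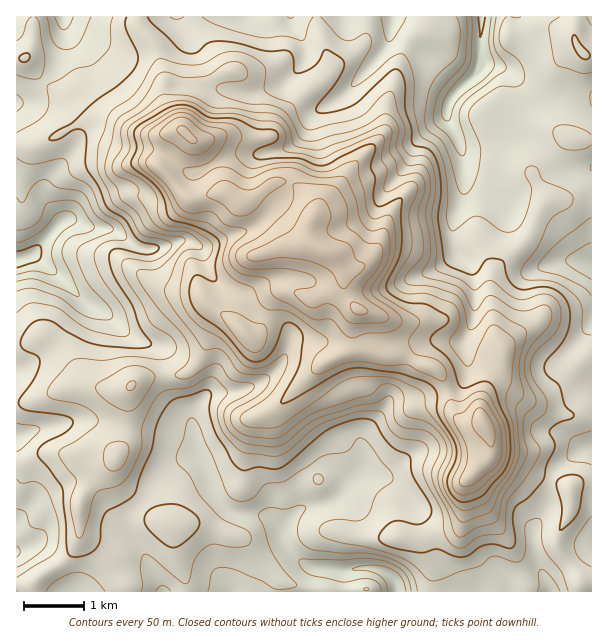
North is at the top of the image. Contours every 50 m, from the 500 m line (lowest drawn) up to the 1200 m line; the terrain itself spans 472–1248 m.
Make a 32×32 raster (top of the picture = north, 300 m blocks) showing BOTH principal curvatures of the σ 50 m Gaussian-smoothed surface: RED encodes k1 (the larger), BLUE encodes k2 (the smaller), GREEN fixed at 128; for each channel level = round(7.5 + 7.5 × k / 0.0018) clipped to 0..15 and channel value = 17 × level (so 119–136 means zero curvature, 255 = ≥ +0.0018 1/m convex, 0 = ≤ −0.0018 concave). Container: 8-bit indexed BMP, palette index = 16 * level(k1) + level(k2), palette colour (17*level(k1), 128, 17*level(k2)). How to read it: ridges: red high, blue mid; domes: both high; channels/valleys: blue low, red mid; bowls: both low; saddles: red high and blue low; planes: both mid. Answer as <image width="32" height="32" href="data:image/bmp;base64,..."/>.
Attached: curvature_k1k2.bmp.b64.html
<image width="32" height="32" href="data:image/bmp;base64,Qk02CAAAAAAAADYEAAAoAAAAIAAAACAAAAABAAgAAAAAAAAEAAATCwAAEwsAAAABAAAAAAAAAIAAABGAAAAigAAAM4AAAESAAABVgAAAZoAAAHeAAACIgAAAmYAAAKqAAAC7gAAAzIAAAN2AAADugAAA/4AAAACAEQARgBEAIoARADOAEQBEgBEAVYARAGaAEQB3gBEAiIARAJmAEQCqgBEAu4ARAMyAEQDdgBEA7oARAP+AEQAAgCIAEYAiACKAIgAzgCIARIAiAFWAIgBmgCIAd4AiAIiAIgCZgCIAqoAiALuAIgDMgCIA3YAiAO6AIgD/gCIAAIAzABGAMwAigDMAM4AzAESAMwBVgDMAZoAzAHeAMwCIgDMAmYAzAKqAMwC7gDMAzIAzAN2AMwDugDMA/4AzAACARAARgEQAIoBEADOARABEgEQAVYBEAGaARAB3gEQAiIBEAJmARACqgEQAu4BEAMyARADdgEQA7oBEAP+ARAAAgFUAEYBVACKAVQAzgFUARIBVAFWAVQBmgFUAd4BVAIiAVQCZgFUAqoBVALuAVQDMgFUA3YBVAO6AVQD/gFUAAIBmABGAZgAigGYAM4BmAESAZgBVgGYAZoBmAHeAZgCIgGYAmYBmAKqAZgC7gGYAzIBmAN2AZgDugGYA/4BmAACAdwARgHcAIoB3ADOAdwBEgHcAVYB3AGaAdwB3gHcAiIB3AJmAdwCqgHcAu4B3AMyAdwDdgHcA7oB3AP+AdwAAgIgAEYCIACKAiAAzgIgARICIAFWAiABmgIgAd4CIAIiAiACZgIgAqoCIALuAiADMgIgA3YCIAO6AiAD/gIgAAICZABGAmQAigJkAM4CZAESAmQBVgJkAZoCZAHeAmQCIgJkAmYCZAKqAmQC7gJkAzICZAN2AmQDugJkA/4CZAACAqgARgKoAIoCqADOAqgBEgKoAVYCqAGaAqgB3gKoAiICqAJmAqgCqgKoAu4CqAMyAqgDdgKoA7oCqAP+AqgAAgLsAEYC7ACKAuwAzgLsARIC7AFWAuwBmgLsAd4C7AIiAuwCZgLsAqoC7ALuAuwDMgLsA3YC7AO6AuwD/gLsAAIDMABGAzAAigMwAM4DMAESAzABVgMwAZoDMAHeAzACIgMwAmYDMAKqAzAC7gMwAzIDMAN2AzADugMwA/4DMAACA3QARgN0AIoDdADOA3QBEgN0AVYDdAGaA3QB3gN0AiIDdAJmA3QCqgN0Au4DdAMyA3QDdgN0A7oDdAP+A3QAAgO4AEYDuACKA7gAzgO4ARIDuAFWA7gBmgO4Ad4DuAIiA7gCZgO4AqoDuALuA7gDMgO4A3YDuAO6A7gD/gO4AAID/ABGA/wAigP8AM4D/AESA/wBVgP8AZoD/AHeA/wCIgP8AmYD/AKqA/wC7gP8AzID/AN2A/wDugP8A/4D/AOjHdXaHqKmVhMeHhoeHuOfWx9T50WDWl4d3l4aokqfahdfmhpaXl4Snp3V2h5enhHCAgHBwpMaHlZZ1lZWD1paDc6XYloeFhqiXhpeop4WTuLfX5vjYp5TXhXXnk7a3dph1hfeFdoWYmKint6iXdJapuKeWqKiWpOeWtrZzlteFhoaE+XV2hZeYmJeDg4SGhYSGhnaXhmRx5ZbWY3V0x6aXdYTnpZaVhoeXdZW5loaGl5WGh4eFcqT6uKVzhoTYppd1l5aWuJZ0doeFhqaFloSXl3Z2doWlxen4x6SFk6a4t7e4l5fKuIWGdnWFpXWmhXSGh3aGhYRjk8b5tqWWg4RzlZanl5e3hoaHhJS3l7iHdXV2dZanZELFpviWc5WEdZZ0c3OEhbV2dnaDx/vYuaeGhHNjlcmltfjo+aRylaaot7iXlpeXuIZ1dIK0pcbnt6fHx7eRppXFtPjFgse2hpiGmKinp7fatrXIcpOQcKXXtoSFpWKDdNSilMS3pYSGhoWGh5iXlrm2tsa1g8a2kIbY6JSl19b3+pSFludTZIeoqJaWl5eWhIJjhLZyyNukhJalx8emlpSUc5ao6ZR0hJeXqaeXhnSCl3WGlbX4p5VipHS0c6Wmlpakksmn1riVhJeYqIVyc4aXlpfIx5aFkoTIhNj5+NW3uMqA2Iam2qeWqaiWgIaGh6emuMiFhYXI2Kem1aFxY5iYuIHHhZXKtqenlYCWl5fY15W3pZKkg5KDZJW315RggISWg8aEcZOFhoCCp6in19aCpNqBxvv5t6enyKbI2aS4kmKFlreWc3OEp5C3t7akoJCAgHCgo6a3t8elp5X4lLmEhJiXp8eXh4a5pnBxkHCWx+i2taiVgoWWyJaVg+eVpnOEqIZlt5eHh7iVhXOnycaUpPq2prmmdXXIqKmEo+aWhYOWhnaXqJiXp4WnhXWlgmD1pqbJpta3tsfIp6aA1uqWgoaHh5eXh5iXhoWmtej1+dZzgqWFk9jZhJTnlaeR6KaCloeHmIeGlaioloSWhYPEgrfHlISBoJGEhrf5tHK1toCWh4eHhpeomKe4lYWl5/n4+fb31ub8k2SGdZb4toOVkLeHd4eXqKh2hoaXlqWFhcjrc5WmhceTc3V2deaVhWCkyYiHh4eHhoWWh4eHhmWVoaGBcoGCc6W3g3OHx6eWlJDIyJeHhoaGpqWGiId3dae4pramuJd1hKe4hIK4yJXHknC2lJaXhqXappWHh4d2pZV1hbjKtseVhai3g5TGdJfZkJCkl4eWybamg4aHhofHl3WWpoZ1hqWmp4W4graXmNiAxsmGhqi3t8iBl4eXyaZ1hoaFdYeXdLeGdbiDlaiYyZC0x6anqLc="/>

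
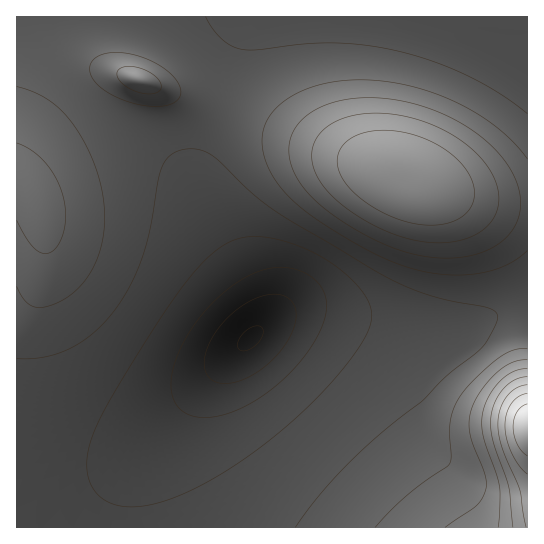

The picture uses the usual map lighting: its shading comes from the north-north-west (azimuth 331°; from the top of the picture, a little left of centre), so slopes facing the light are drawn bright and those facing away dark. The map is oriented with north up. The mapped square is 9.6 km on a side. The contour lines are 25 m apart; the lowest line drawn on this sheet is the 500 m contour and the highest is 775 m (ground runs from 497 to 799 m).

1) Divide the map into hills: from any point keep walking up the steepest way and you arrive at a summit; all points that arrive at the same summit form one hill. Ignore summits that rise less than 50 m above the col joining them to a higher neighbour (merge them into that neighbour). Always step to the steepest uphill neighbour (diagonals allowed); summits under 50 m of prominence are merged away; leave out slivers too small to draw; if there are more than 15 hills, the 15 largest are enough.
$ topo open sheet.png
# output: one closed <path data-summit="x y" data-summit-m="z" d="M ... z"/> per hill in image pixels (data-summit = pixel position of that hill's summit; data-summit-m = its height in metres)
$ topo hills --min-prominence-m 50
<path data-summit="141 81" data-summit-m="675" d="M279 16l-263 1 1 511 94 0 2-17 6-17 17-31 55-65 66-67 4-10-4-19-44-80-12-31-2-20 5-22 20-47 8-43 8-21 11-13z"/><path data-summit="410 174" data-summit-m="724" d="M479 16l-198 0-22 5-8 4-8 9-10 20-6 37-7 23-20 47-1 14 2 16 12 31 44 80 4 16-3 13 19-14 21-6 35 2 65 15 55 3 17-4 29-14 29-6 0-240-44-24-4-10z"/><path data-summit="527 427" data-summit-m="799" d="M527 308l-28 5-29 14-17 4-55-3-84-17-24 1-16 7-16 12-46 44-64 72-17 24-12 23-7 24 0 9 415 1z"/>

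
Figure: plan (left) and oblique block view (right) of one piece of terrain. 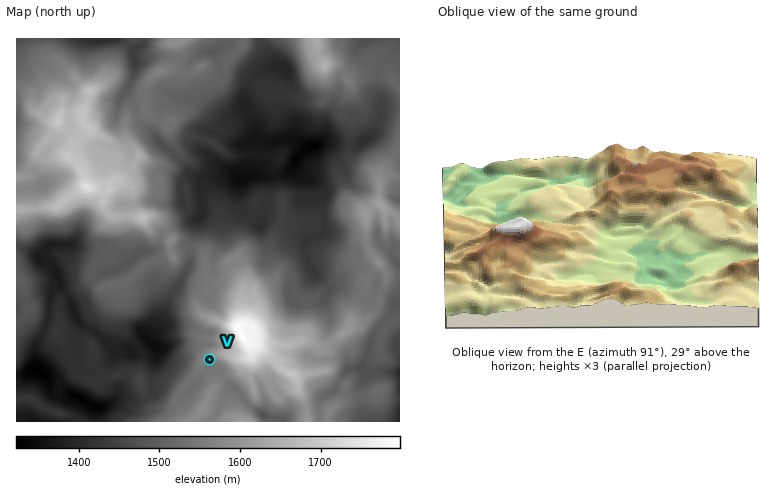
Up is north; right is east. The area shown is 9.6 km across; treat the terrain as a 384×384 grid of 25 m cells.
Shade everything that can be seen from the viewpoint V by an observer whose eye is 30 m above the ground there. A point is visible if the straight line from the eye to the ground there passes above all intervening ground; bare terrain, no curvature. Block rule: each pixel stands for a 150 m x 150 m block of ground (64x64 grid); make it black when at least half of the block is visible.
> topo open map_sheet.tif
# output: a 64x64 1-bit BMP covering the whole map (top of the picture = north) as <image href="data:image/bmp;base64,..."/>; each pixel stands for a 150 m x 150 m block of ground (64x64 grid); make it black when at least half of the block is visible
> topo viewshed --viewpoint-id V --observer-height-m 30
<image width="64" height="64" href="data:image/bmp;base64,Qk0+AgAAAAAAAD4AAAAoAAAAQAAAAEAAAAABAAEAAAAAAAACAAATCwAAEwsAAAIAAAAAAAAA////AAAAAAAAf//8fwAAAAH/8n4/AAAAD/B/Pz4AAAD/AB8/PwAAAPwDBz+fAAAA+AcPn58AAADgH4//9gAAAIA/z//8AAAAgH//x/gAAACAf/8D+AAAAMD//gH+AAAAwf/+AMYAAADn//4EDgAAAOP//gY8AAAA4///DhgAAADz//8HeAAAAPnP/4/gAAAAecv/jwAAAAA5gf+EAAAAADmD/4AAAAAAeQP/wAAAAAD4A//AAAAAAPgD/8AAAAAA+AA/wAAAAADwAB/gAAAAAOAAB+AAAAAAwAAD4AAAAADAAADgAAAAAIADAAAAAAAAgAPgYAAAAADgB/8gAAAAAPgH/wAAAAAA/8P/AAAAAAD/w/+AAAAAAP/jAwAAAAAA/+8AAAAAAAAB+wAAAAAAAAB7AAAAAAAAAD2AAAAAAAAAAIAAAAAAAAAAAIAAAAAAAAAAAAAAAAAAAAUAAAAAAAAADwAAAAAAAAAAAAAAAAAAAAAAAAAAAAAAAAAAAAAAAAAAAAAAAAAAAAAAAAAAAAAAAAAAAAAAAAACAAAAAAAAAAIAAAAAAAAAAgAAAAAAAAACAAAAAAAAAAYAAAAAAAAABgAAAAAAAAAGAAAAAAAAAAIAAAAAAAAAAAAAAAAAAAAAAAAAAAAAAAAAAAAAAAAAAAAAAAAAAAAAAAAAAAAAAAAAAAAAAA=="/>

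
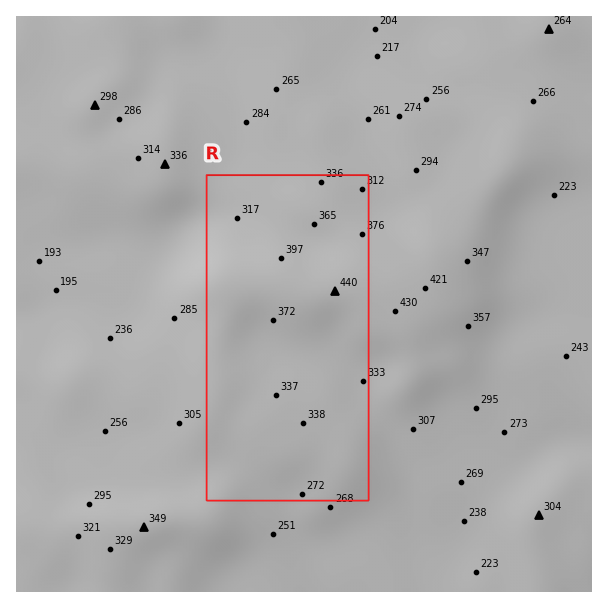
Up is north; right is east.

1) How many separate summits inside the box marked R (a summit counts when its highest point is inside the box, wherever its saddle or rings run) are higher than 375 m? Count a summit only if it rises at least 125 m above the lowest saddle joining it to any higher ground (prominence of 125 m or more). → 1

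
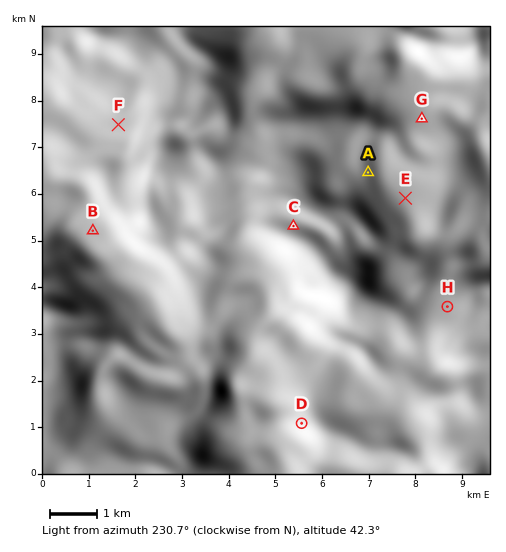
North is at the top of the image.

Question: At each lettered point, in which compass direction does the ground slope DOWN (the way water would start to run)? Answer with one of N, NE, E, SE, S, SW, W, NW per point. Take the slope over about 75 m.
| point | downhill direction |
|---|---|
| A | E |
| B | W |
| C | N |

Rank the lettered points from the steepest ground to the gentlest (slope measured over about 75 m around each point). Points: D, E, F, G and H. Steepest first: D H G F E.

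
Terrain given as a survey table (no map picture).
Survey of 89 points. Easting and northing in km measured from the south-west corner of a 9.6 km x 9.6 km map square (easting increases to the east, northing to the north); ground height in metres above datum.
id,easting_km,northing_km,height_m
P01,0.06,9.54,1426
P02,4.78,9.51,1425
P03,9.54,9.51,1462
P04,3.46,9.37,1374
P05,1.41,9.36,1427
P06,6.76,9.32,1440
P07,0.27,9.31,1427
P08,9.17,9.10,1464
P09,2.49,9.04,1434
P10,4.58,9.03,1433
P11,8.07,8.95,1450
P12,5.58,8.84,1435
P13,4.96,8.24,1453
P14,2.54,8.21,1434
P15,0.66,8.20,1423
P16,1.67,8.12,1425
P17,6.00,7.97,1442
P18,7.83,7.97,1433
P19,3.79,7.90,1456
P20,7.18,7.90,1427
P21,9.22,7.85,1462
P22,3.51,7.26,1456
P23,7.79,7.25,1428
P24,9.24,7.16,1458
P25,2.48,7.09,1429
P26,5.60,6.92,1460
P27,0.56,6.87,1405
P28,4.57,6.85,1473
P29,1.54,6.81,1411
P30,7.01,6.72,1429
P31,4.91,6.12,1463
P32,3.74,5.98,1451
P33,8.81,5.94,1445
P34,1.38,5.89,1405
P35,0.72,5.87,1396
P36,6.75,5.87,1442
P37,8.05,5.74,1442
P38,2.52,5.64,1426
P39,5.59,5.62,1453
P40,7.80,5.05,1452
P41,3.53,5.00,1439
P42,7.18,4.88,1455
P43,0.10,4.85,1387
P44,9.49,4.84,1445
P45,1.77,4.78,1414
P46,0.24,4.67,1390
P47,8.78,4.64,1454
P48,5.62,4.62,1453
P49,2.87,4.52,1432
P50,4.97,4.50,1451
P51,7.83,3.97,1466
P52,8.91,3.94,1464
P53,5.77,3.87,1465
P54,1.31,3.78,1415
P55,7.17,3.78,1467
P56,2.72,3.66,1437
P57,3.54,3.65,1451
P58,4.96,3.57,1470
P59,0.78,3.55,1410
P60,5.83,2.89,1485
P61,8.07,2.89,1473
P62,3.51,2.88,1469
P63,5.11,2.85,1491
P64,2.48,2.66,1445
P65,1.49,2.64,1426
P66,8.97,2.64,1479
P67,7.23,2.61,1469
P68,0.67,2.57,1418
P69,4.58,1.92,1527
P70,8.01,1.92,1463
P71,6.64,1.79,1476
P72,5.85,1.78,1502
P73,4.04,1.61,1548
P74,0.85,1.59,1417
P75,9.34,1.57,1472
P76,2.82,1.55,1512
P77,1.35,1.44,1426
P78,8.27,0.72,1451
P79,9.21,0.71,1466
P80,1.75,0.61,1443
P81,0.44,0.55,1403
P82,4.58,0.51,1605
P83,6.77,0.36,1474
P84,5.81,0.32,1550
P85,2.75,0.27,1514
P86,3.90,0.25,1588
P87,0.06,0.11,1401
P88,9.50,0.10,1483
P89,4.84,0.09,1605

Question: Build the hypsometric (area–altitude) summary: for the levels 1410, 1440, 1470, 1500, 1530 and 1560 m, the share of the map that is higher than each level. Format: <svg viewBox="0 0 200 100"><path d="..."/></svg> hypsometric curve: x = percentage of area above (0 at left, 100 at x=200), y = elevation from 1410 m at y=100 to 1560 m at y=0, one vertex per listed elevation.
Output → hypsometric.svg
<svg viewBox="0 0 200 100"><path d="M183 100l-60-20-81-20-24-20-7-20-5-20"/></svg>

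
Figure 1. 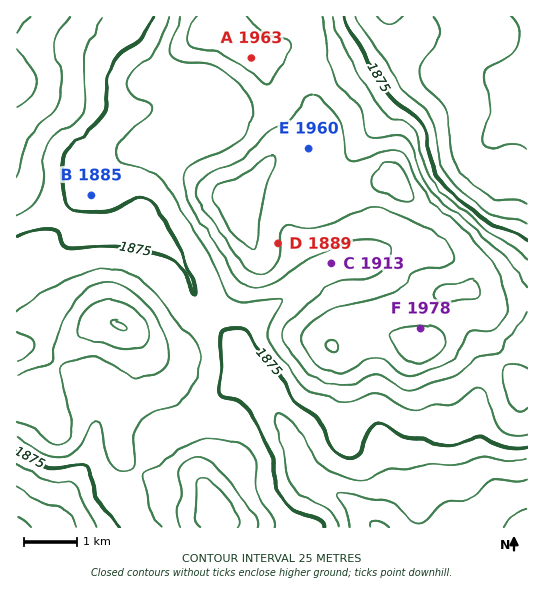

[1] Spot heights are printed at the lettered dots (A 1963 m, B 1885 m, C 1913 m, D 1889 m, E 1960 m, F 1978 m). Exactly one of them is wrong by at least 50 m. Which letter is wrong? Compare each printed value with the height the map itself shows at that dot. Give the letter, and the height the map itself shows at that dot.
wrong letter D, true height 1952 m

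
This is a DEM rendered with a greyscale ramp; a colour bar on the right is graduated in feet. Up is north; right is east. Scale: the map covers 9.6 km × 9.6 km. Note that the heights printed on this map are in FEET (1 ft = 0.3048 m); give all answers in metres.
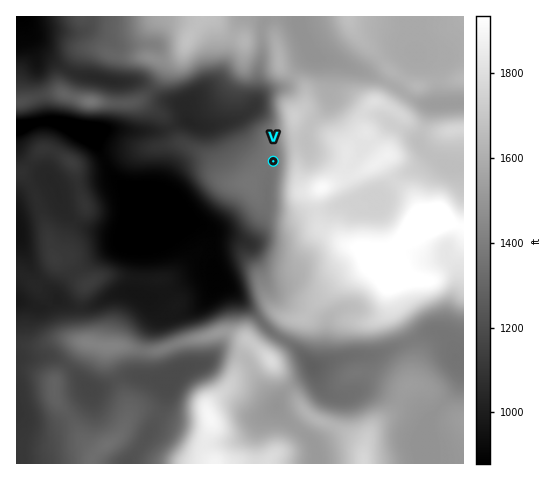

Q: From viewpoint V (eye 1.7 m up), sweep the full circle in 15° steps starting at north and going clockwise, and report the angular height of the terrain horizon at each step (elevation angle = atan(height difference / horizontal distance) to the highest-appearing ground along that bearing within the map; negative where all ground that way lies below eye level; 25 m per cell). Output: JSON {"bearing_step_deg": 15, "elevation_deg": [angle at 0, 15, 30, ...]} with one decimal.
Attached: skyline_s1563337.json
{"bearing_step_deg": 15, "elevation_deg": [1.8, 5.0, 7.5, 9.6, 11.4, 12.8, 13.6, 13.7, 13.0, 11.5, 9.0, 4.4, 1.7, 1.6, 0.1, 0.1, -0.2, -0.7, -1.0, -0.6, -0.6, 0.9, 1.6, 1.7]}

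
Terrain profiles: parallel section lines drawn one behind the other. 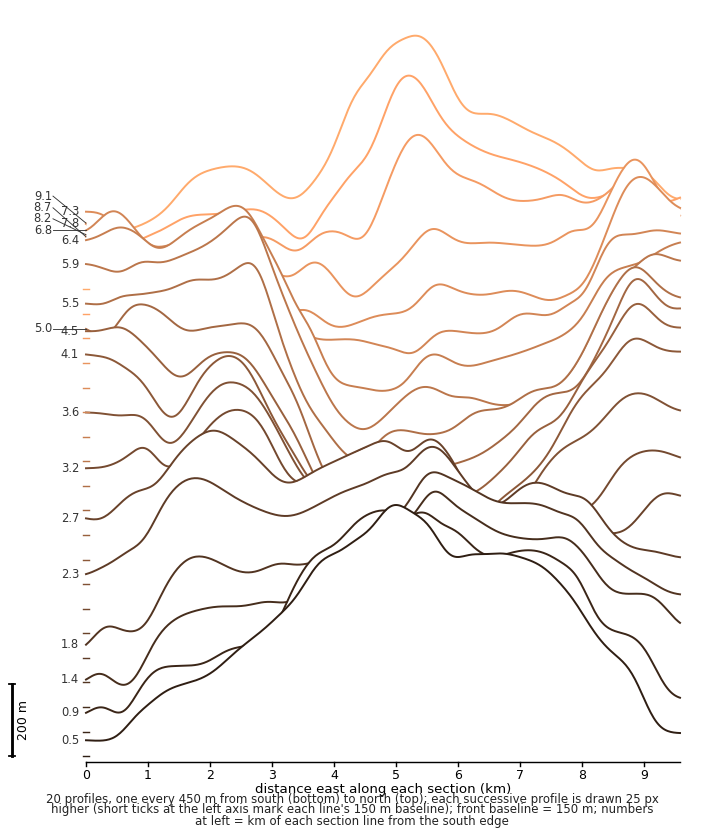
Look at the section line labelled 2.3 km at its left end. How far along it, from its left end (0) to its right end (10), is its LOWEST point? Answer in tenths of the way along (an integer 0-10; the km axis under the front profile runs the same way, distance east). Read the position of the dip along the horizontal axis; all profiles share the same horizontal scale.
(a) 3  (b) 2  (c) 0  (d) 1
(c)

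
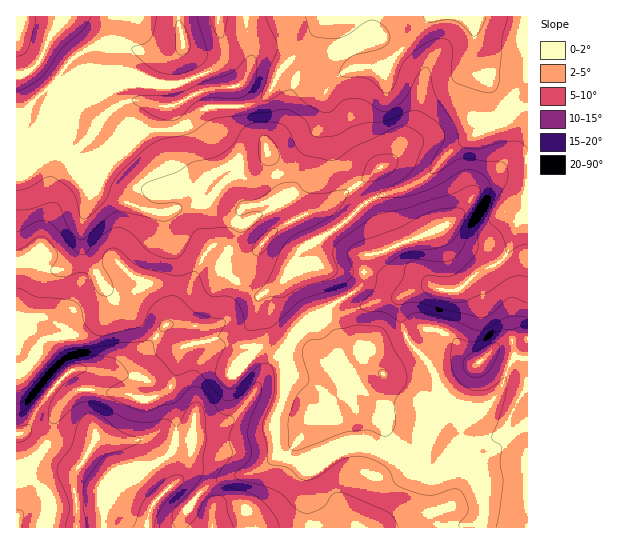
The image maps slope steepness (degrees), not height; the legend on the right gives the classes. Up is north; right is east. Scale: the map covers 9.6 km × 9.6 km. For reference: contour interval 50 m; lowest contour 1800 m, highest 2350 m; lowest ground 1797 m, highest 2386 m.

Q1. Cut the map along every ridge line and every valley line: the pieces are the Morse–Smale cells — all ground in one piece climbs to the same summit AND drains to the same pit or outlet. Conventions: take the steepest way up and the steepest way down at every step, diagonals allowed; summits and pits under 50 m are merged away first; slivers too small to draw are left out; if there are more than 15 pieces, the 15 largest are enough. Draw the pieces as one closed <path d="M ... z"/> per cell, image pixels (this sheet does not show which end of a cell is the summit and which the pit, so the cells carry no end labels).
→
<path d="M527 16l-308 1 1 17 5 16-2 12-9 7-17 8 4 9 5 5-4 0-29 15 6 13 10 16 3 28 15 15-4 8-5 5-28 0-9 2-4 4-5 26-7 11-26 24-1 6-33 17-13 25-11 10-6 3-18-3-21 3 1 209 86 0 1-21 13-20 5-4 17-8 10-8 17-10 7-10 4-16 8 5 33 0 8 3 29-3 18-5 14-46-2-28-17-20-3-16-6-14 0-9 24-18 0 7 5 12 22 24 8 0 13-8 18-3 30-12 16-1 28-12 11 0 11 4 14-2 18-16 20-9 7-6 8-16 7-24 9-13z"/><path d="M35 67l-13 8-6 0 0 243 11 1 15-3 13 3 17-13 13-25 33-17 1-6 26-24 7-11 5-26 4-4 9-2 28 0 7-9 2-4-15-15-3-28-10-16-6-13 34-16-6-4-4-10-14 7-12 2-10 0-8-2-86 0-12 2z"/><path d="M527 205l-8 13-10 31-8 12-24 12-18 16-14 2-11-4-11 0-17 6-6 6 0 16 5 20 27 34 12 29-1 11-14 26-8 36 10 6 12 0 14-5 6 0 7 4 13 22 0 30 45-1z"/><path d="M282 281l-23 17 0 9 6 14 3 16 17 20 2 28-7 24-5 10 1 31 3 5 14 6 8 0 22-9 15 0 23-5 12 1 25 13 12 10 11 0 8-36 14-26 1-11-12-29-27-34-5-20 0-16 3-2-24 3-30 12-18 3-13 8-8 0-22-24z"/><path d="M361 447l-23 5-15 0-22 9-16-2-8-6-4 7-15 11-32 6-21 11-21 25-3 14 302 0 0-29-8-16-9-9-9-1-14 5-12 0-10-6-7 1-7-3-9-8-25-13z"/><path d="M178 16l-116 0-26 51 19 18 12-2 86 0 8 2 22-2 14-8-14-28 0-10z"/><path d="M274 429l-13 6-24 4-11 0-8-3-33 0-8-5-4 16-7 10-17 10-10 8-17 8-5 4-13 20 0 20 77 1 3-15 21-25 21-11 32-6 17-13 2-7z"/><path d="M218 16l-39 1 4 30 15 29 20-9 7-12z"/><path d="M61 16l-45 1 1 58 5 0 8-4 10-10 11-26 10-16z"/>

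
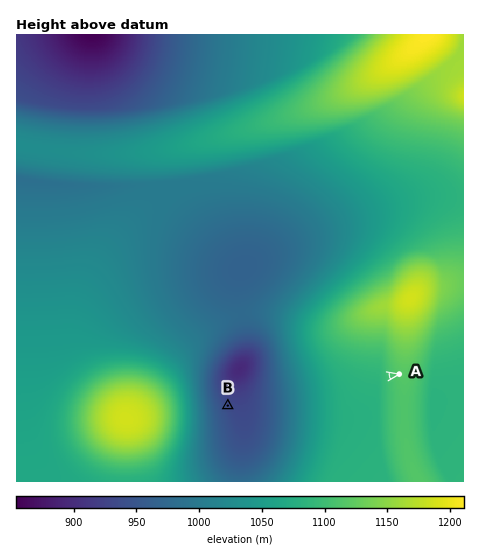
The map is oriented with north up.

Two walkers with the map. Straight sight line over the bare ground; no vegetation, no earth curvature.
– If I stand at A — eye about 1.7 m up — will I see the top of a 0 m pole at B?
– No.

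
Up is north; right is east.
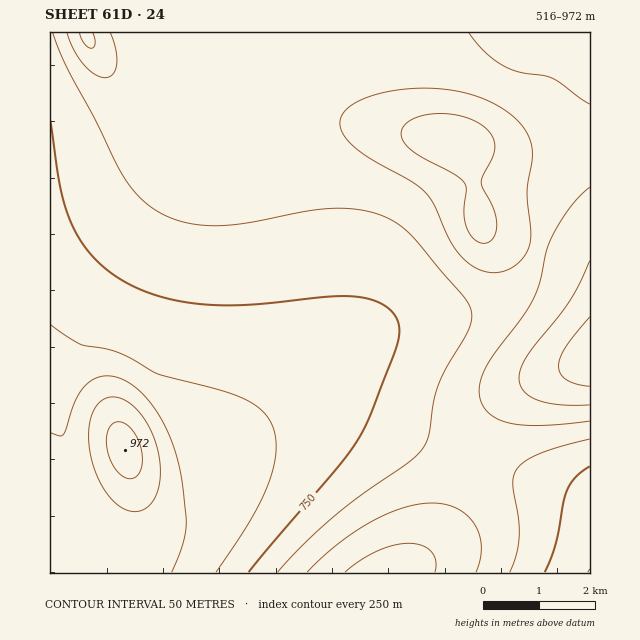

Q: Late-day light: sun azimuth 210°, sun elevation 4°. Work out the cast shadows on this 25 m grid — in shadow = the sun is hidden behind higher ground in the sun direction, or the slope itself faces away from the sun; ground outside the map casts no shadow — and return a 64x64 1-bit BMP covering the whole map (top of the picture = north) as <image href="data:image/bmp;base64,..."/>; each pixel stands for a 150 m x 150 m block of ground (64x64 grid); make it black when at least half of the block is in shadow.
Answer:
<image width="64" height="64" href="data:image/bmp;base64,Qk0+AgAAAAAAAD4AAAAoAAAAQAAAAEAAAAABAAEAAAAAAAACAAATCwAAEwsAAAIAAAAAAAAA////AAAAAAAAAAAAAAAAAAAAAAAAAAAAAAAAAAAAAAAAAAAAAAAAAAAAAAAAAAAAAAAAAAAAAAAAAAAAAAAAAAAAAAAAAAAAAAAAAAAAAAAAAAAAAAAAAAAAAAAAAAAAAAYAAAAAAAAADgAAAAAAAAAfAAAAAAAAAD8AAAAAAAcAPwAAAAAAfwB/gAAAAAH/AP+AAAAAB/8A/4AAAAAH/wH/gAAAAAf/Af/AAAAAA/8D/8AAAAAB/wP/wAAAAAD/B//AAAAAAH8H/+AAAAAAHwf/4AAAAAAPA//gAAAAAAcB/+AAAAAAAQD/8AAAAAAAAH/wAAAAAAAAH/AAAAAAAAAP8AAAAAAAAAf4AAAAAAAAA/gAAADgAAAB+AAAA/AAAABwAAAD+AAAADAAAAf4AAAAAAAAB/gAAAAAAAAP/AAAAAAAAA/8AAAAAAAAD/gAAAAAAAAP+AAAAAAAAA/4AAAAAAAAH/AAAAAAAAA/4AAAAAAAAH/AAAAAAAAA/4AAAAAAAAH/gAAAAAAAA/+AAAAAAAAD/8AAAAAAAAH/wAAAAAAAAP+AAAAAAAAAPwAAAAAAAAAAAAAAAAAAAAAAAAwAAAAAAAAAPgAAAAAAAAB+AAAAAAAAAH4AAAAAAAAA/gAAAAAAAAD+AAAAAAAAAP4AAAAAAAAA/gAAAAAAAAD+AAAAAAAAAA=="/>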